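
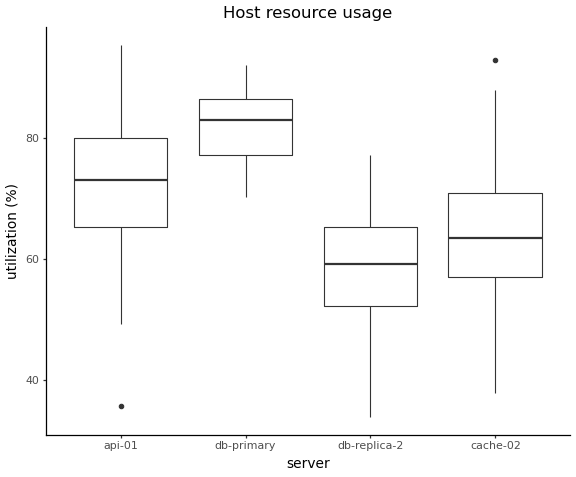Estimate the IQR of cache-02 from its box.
Q3 ≈ 70, Q1 ≈ 55; IQR ≈ 15.

≈ 15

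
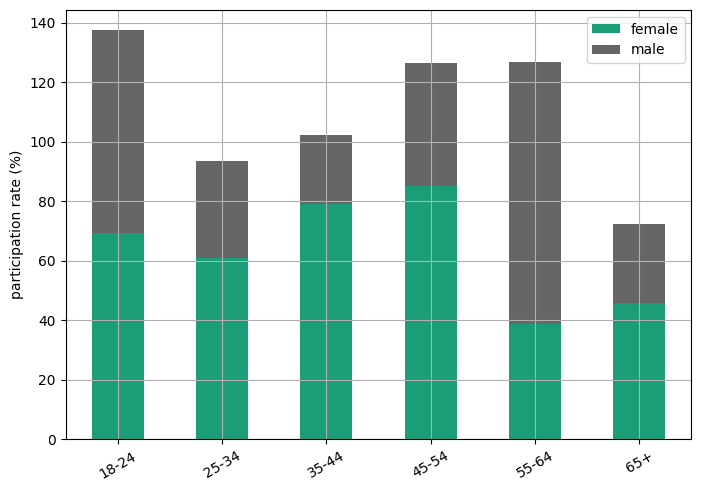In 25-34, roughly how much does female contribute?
female top ≈ 60, bottom ≈ 0; segment ≈ 60.

≈ 60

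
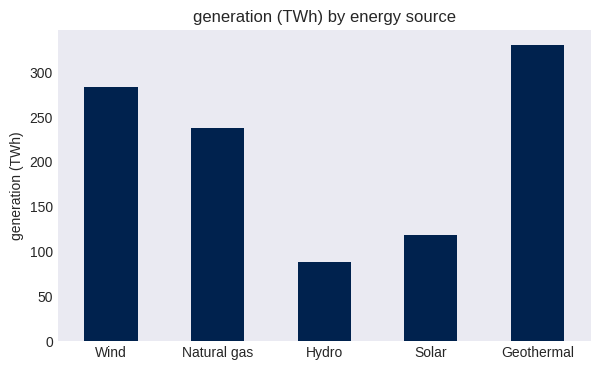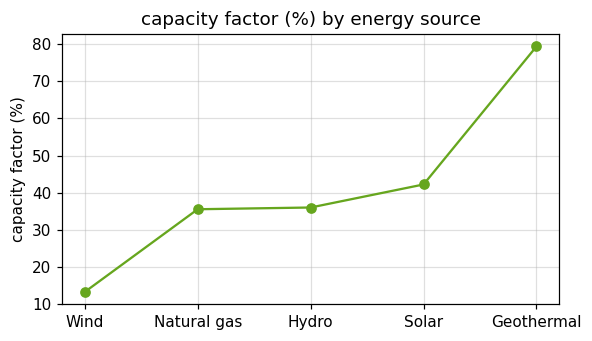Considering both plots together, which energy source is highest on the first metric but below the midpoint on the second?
Wind

Chart 2 median capacity factor (%) ≈ 40; below-median energy sources: Wind, Natural gas. Among those, Wind has the highest generation (TWh) (≈ 300).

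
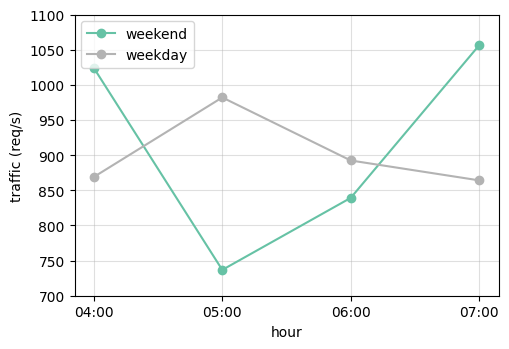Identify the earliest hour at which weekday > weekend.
04:00: weekday ≈ 850 vs weekend ≈ 1000 (not yet); 05:00: weekday ≈ 1000 vs weekend ≈ 750 (first crossover).

05:00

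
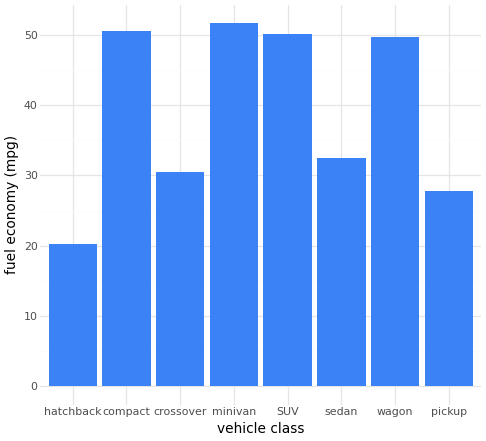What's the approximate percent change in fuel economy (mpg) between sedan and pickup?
≈ -14.3%

sedan ≈ 35, pickup ≈ 30; (30 − 35) / 35 ≈ -14.3%.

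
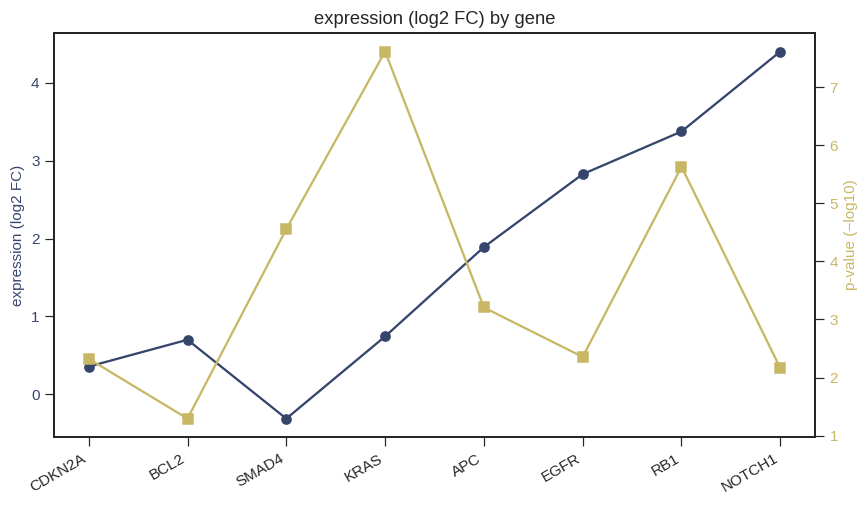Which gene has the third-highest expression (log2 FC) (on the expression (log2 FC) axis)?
EGFR

Top 4 (on the expression (log2 FC) axis): NOTCH1 ≈ 4.5, RB1 ≈ 3.5, EGFR ≈ 3.0, APC ≈ 2.0.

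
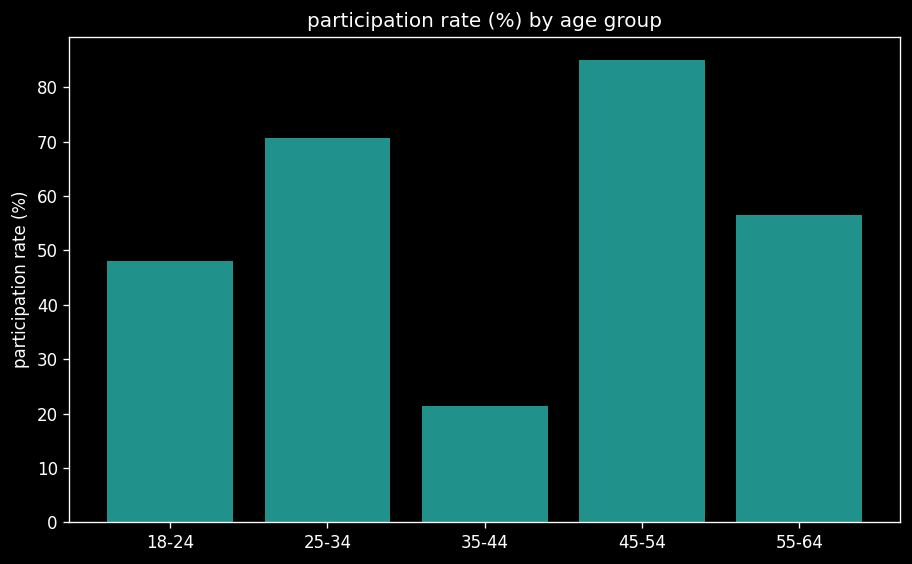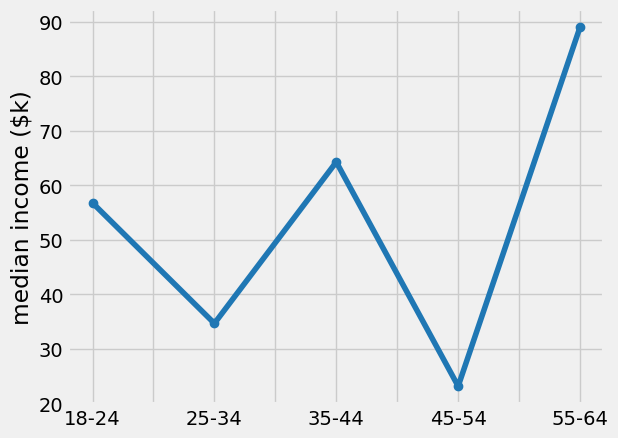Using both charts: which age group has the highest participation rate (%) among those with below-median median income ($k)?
45-54

Chart 2 median median income ($k) ≈ 60; below-median age groups: 25-34, 45-54. Among those, 45-54 has the highest participation rate (%) (≈ 90).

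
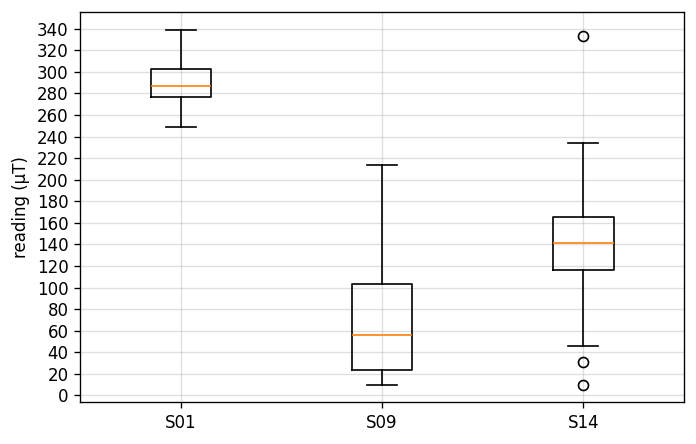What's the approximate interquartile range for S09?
Q3 ≈ 100, Q1 ≈ 20; IQR ≈ 80.

≈ 80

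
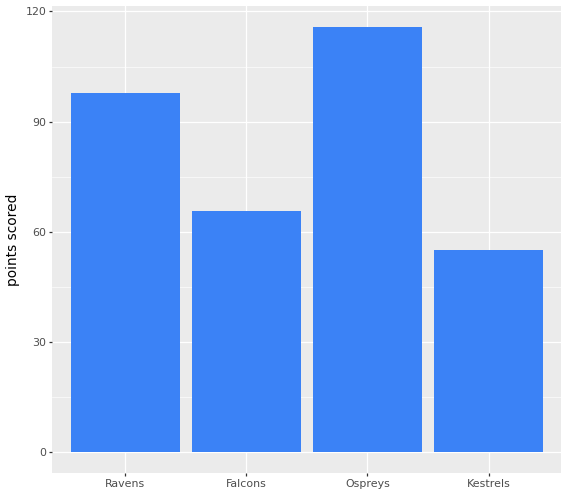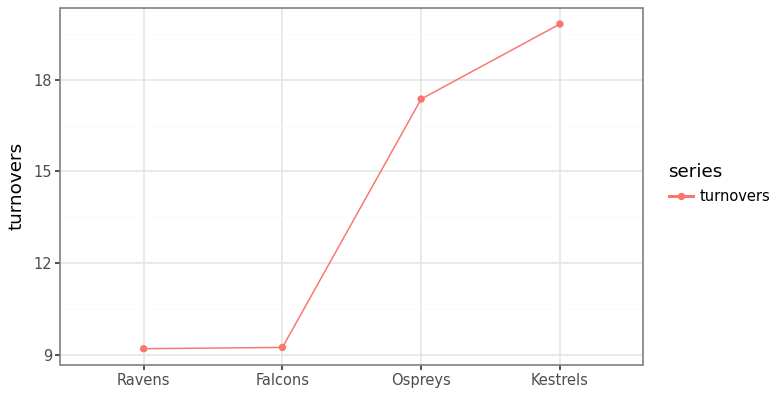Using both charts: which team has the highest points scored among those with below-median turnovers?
Ravens

Chart 2 median turnovers ≈ 14; below-median teams: Ravens, Falcons. Among those, Ravens has the highest points scored (≈ 100).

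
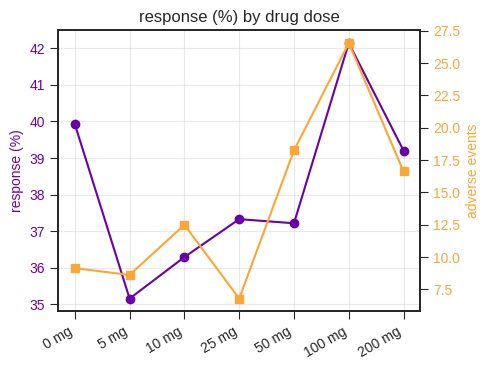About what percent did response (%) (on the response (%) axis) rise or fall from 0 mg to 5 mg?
≈ -12.5%

0 mg ≈ 40, 5 mg ≈ 35; (35 − 40) / 40 ≈ -12.5%.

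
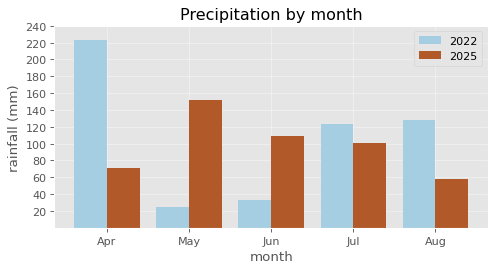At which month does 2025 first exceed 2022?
Apr: 2025 ≈ 80 vs 2022 ≈ 220 (not yet); May: 2025 ≈ 160 vs 2022 ≈ 20 (first crossover).

May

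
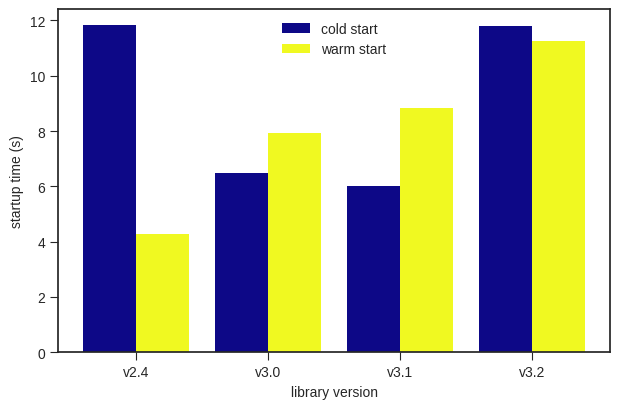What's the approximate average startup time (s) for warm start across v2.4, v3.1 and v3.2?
(4 + 9 + 11) / 3 ≈ 8.

≈ 8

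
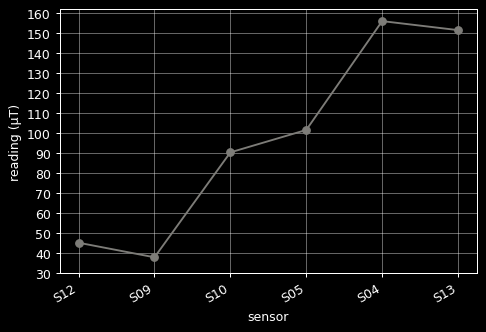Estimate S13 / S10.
≈ 1.67×

S13 ≈ 150, S10 ≈ 90; 150/90 ≈ 1.67.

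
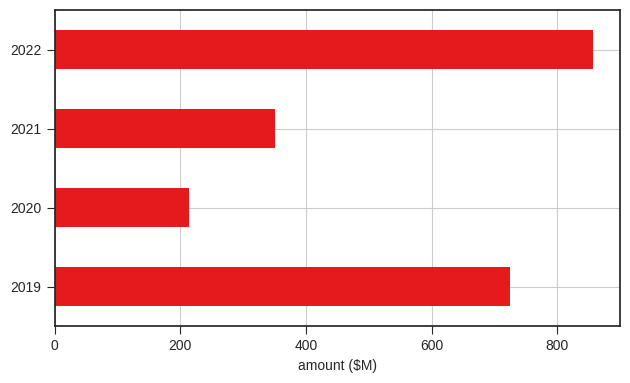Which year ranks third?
2021

Top 4: 2022 ≈ 900, 2019 ≈ 700, 2021 ≈ 400, 2020 ≈ 200.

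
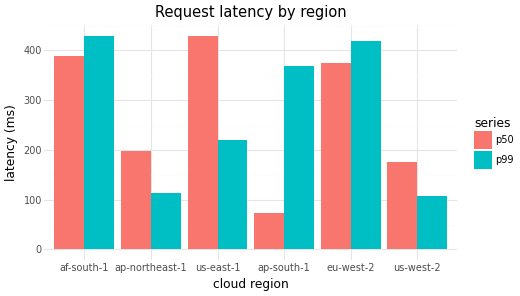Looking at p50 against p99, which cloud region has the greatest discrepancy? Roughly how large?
ap-south-1: p50 ≈ 50, p99 ≈ 350 → gap ≈ 300. Next-largest (us-east-1) is only ≈ 250.

ap-south-1, ≈ 300 ms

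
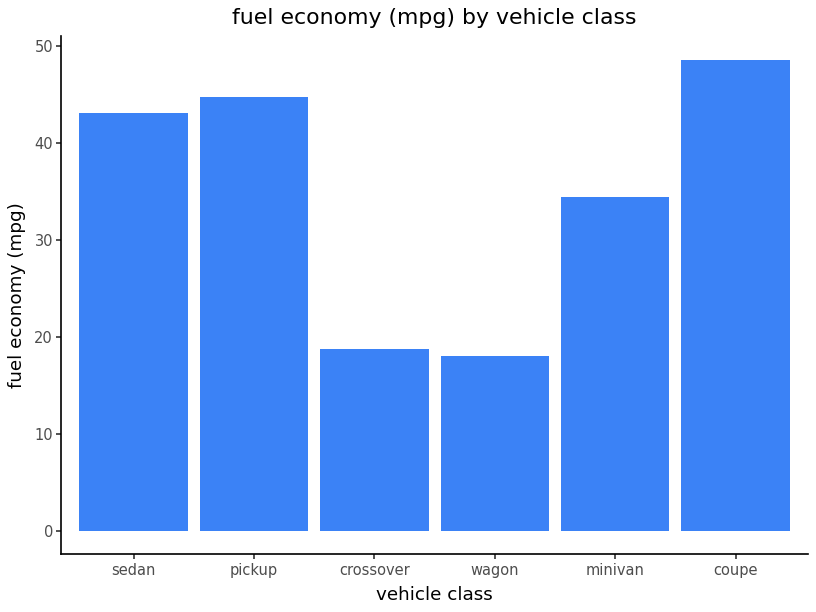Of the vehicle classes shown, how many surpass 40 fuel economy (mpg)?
3

Above 40: sedan, pickup, coupe.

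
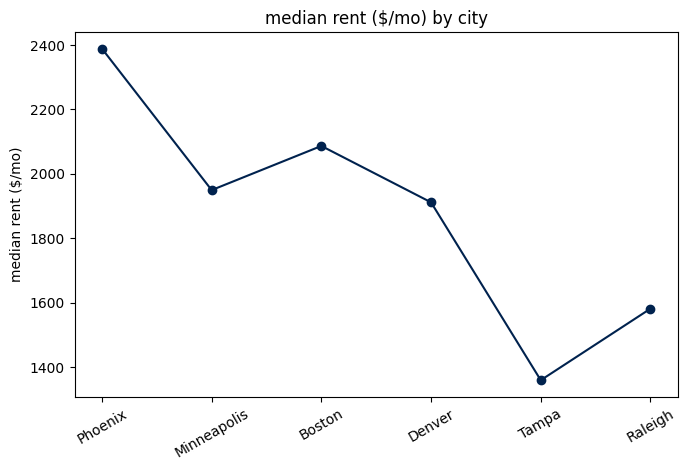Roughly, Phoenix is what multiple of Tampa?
≈ 1.71×

Phoenix ≈ 2400, Tampa ≈ 1400; 2400/1400 ≈ 1.71.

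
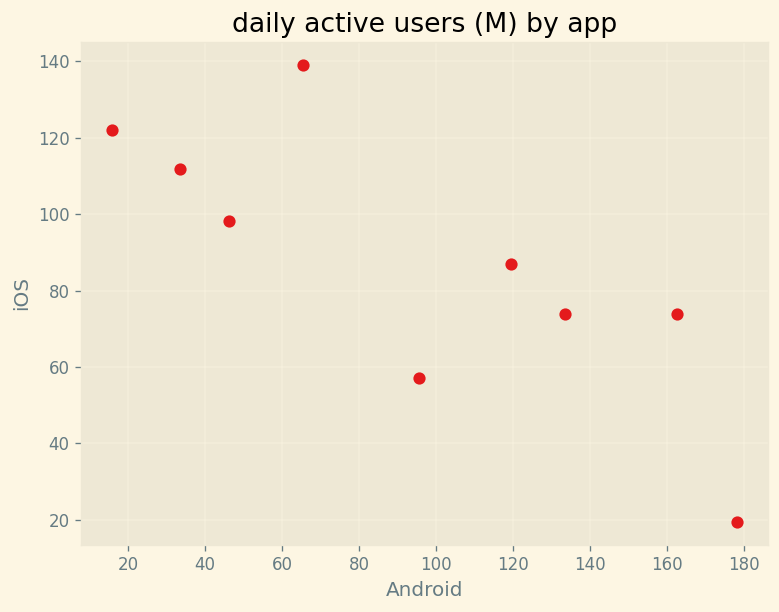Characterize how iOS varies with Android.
negative, strong

Points are negatively correlated; strong (|r| ≈ 0.8).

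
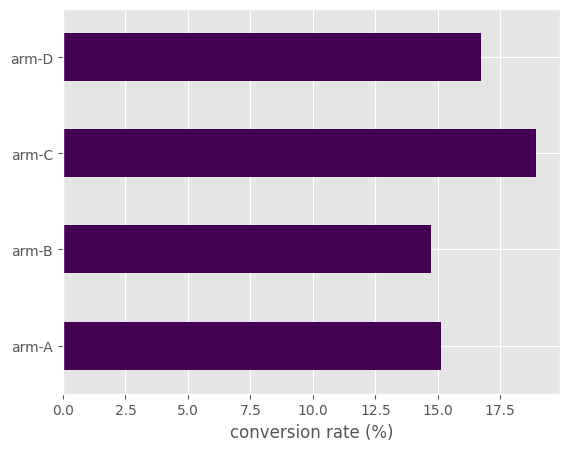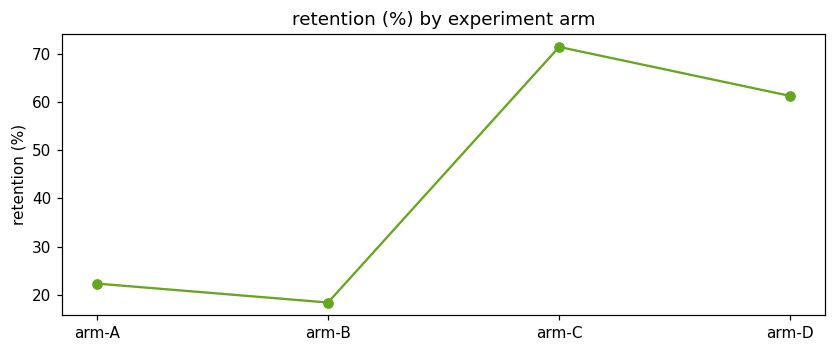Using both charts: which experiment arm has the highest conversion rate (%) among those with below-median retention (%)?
arm-A

Chart 2 median retention (%) ≈ 40; below-median experiment arms: arm-A, arm-B. Among those, arm-A has the highest conversion rate (%) (≈ 16).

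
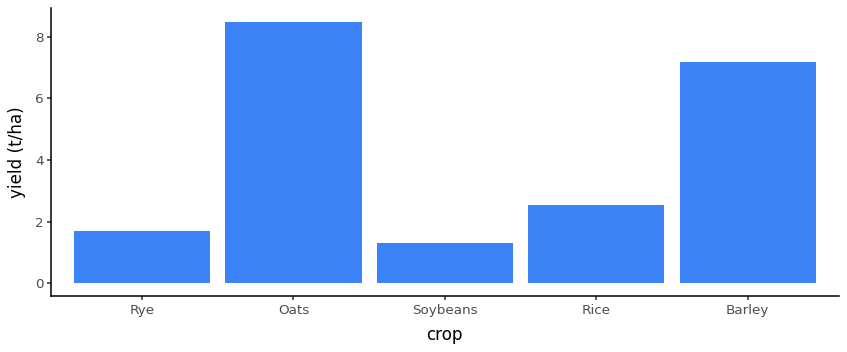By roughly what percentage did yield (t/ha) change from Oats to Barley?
Oats ≈ 8, Barley ≈ 7; (7 − 8) / 8 ≈ -12.5%.

≈ -12.5%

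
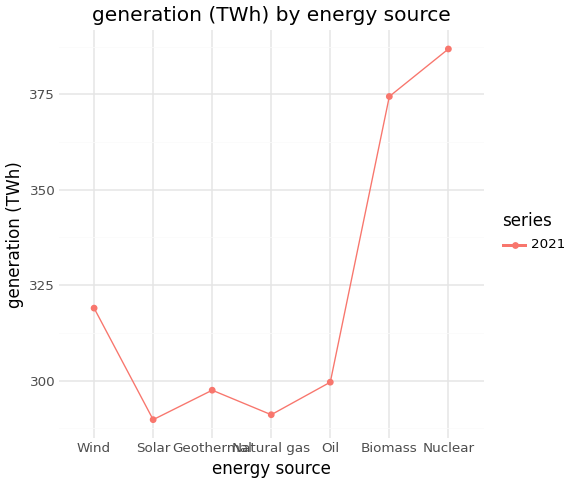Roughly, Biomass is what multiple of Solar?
Biomass ≈ 370, Solar ≈ 290; 370/290 ≈ 1.28.

≈ 1.28×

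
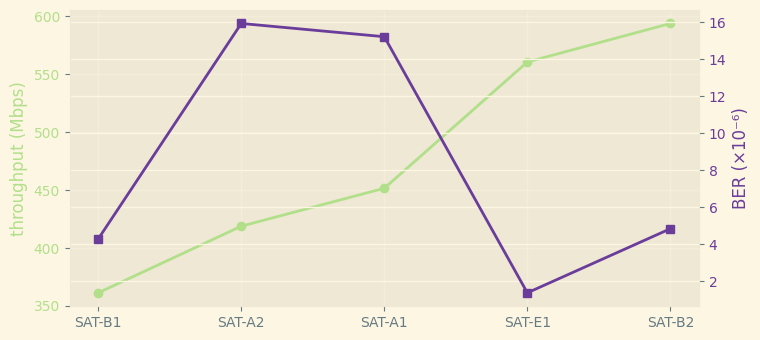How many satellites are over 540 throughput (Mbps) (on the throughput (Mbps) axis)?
2

Above 540: SAT-E1, SAT-B2.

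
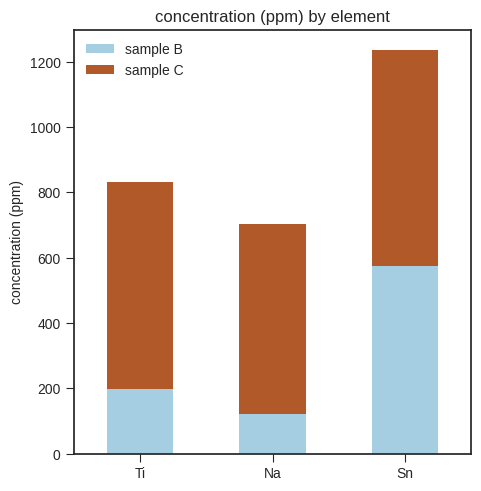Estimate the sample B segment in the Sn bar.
sample B top ≈ 600, bottom ≈ 0; segment ≈ 600.

≈ 600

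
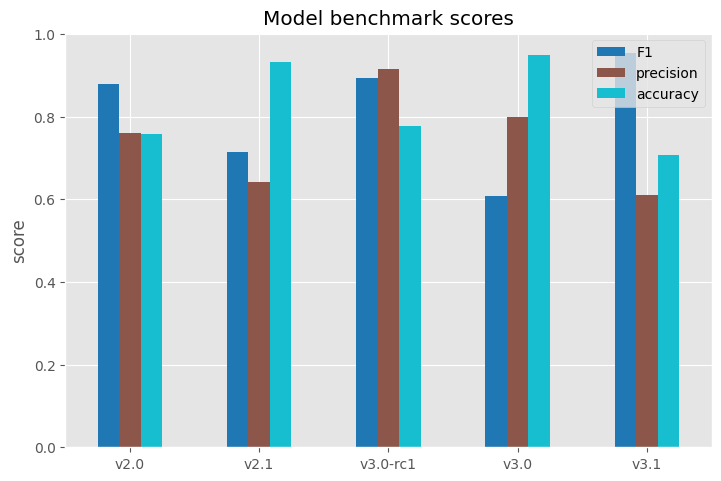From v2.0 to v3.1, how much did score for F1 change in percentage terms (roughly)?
≈ +11.1%

v2.0 ≈ 0.9, v3.1 ≈ 1.0; (1.0 − 0.9) / 0.9 ≈ +11.1%.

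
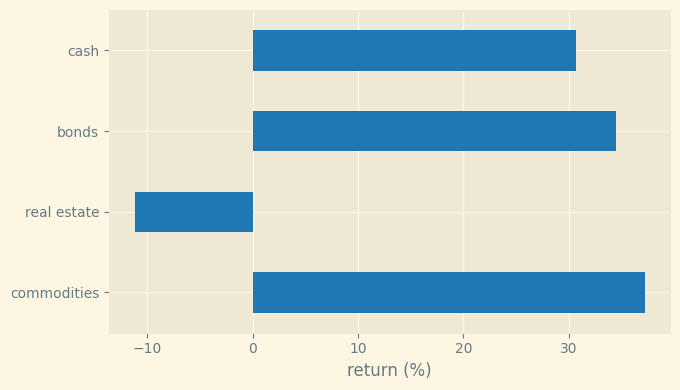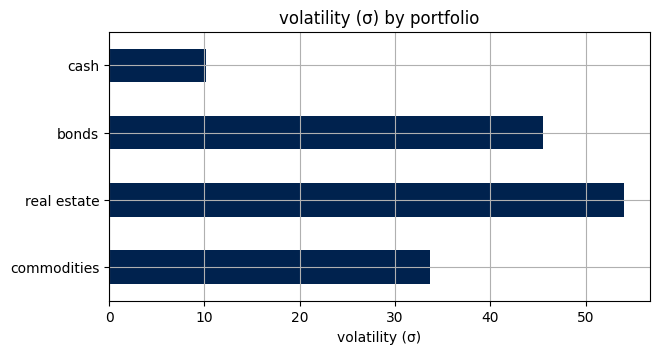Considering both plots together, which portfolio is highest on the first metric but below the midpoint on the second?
commodities

Chart 2 median volatility (σ) ≈ 40; below-median portfolios: commodities, cash. Among those, commodities has the highest return (%) (≈ 35).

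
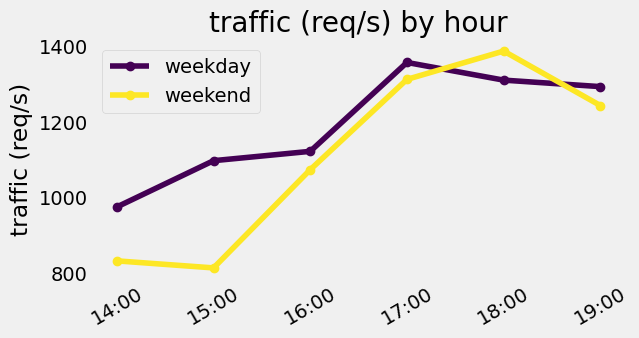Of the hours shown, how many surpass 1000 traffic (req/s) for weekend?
Above 1000: 16:00, 17:00, 18:00, 19:00.

4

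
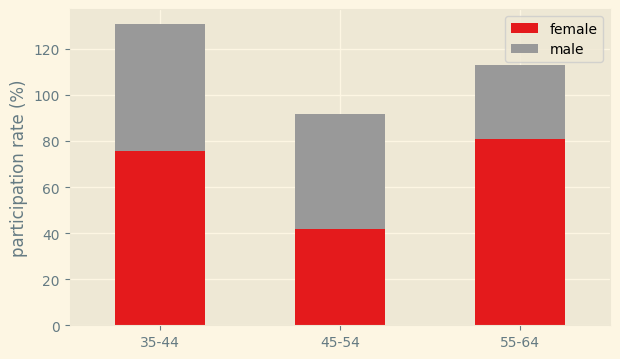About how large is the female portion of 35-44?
female top ≈ 80, bottom ≈ 0; segment ≈ 80.

≈ 80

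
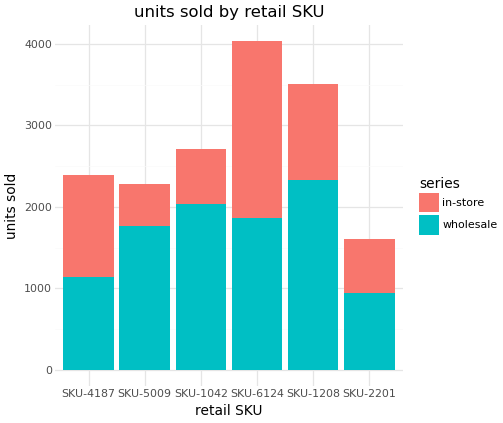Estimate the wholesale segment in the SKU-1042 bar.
≈ 2000

wholesale top ≈ 2000, bottom ≈ 0; segment ≈ 2000.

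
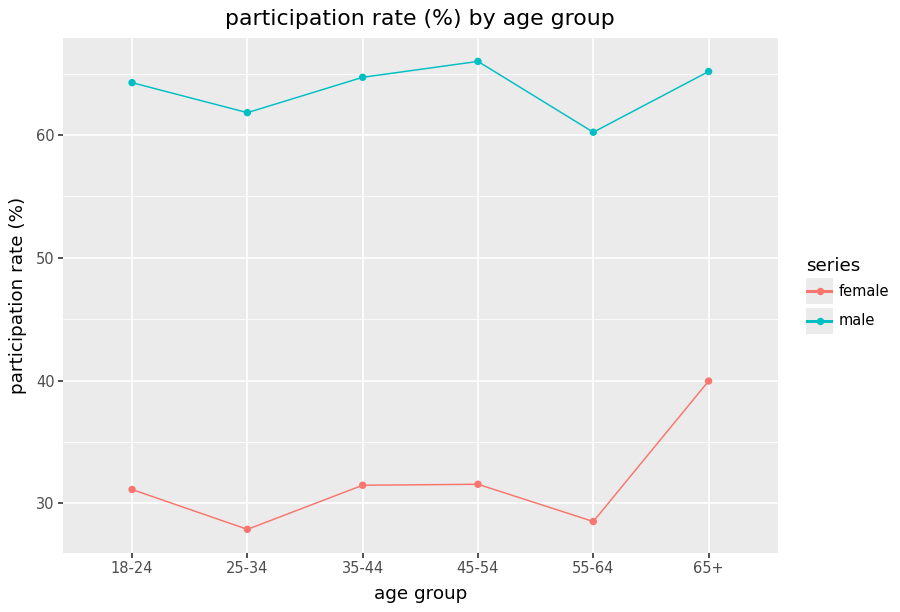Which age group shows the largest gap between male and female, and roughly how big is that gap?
45-54, ≈ 35 %

45-54: male ≈ 65, female ≈ 30 → gap ≈ 35. Next-largest (25-34) is only ≈ 30.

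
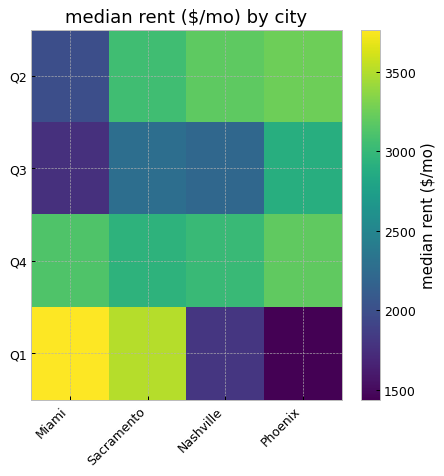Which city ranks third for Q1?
Nashville

Top 4 for Q1: Miami ≈ 3800, Sacramento ≈ 3600, Nashville ≈ 1800, Phoenix ≈ 1400.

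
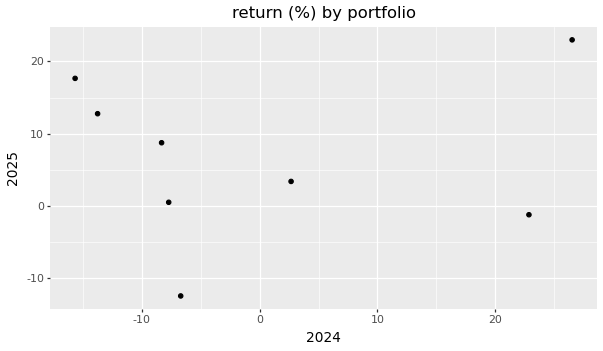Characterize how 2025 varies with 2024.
Points are roughly uncorrelated; weak (|r| ≈ 0.1).

no clear correlation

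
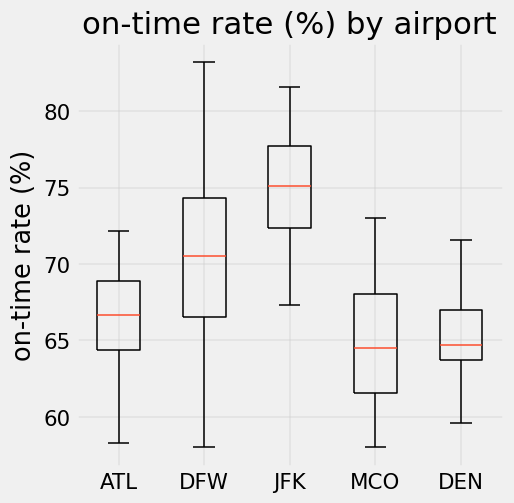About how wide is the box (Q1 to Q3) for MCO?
≈ 6

Q3 ≈ 68, Q1 ≈ 62; IQR ≈ 6.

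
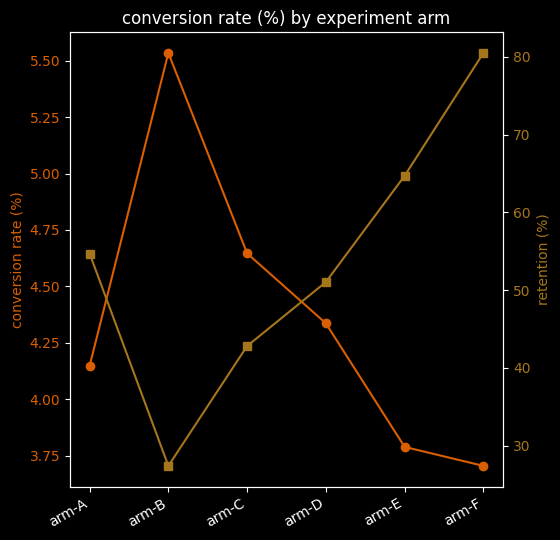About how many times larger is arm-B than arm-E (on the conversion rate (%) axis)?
arm-B ≈ 5.6, arm-E ≈ 3.8; 5.6/3.8 ≈ 1.47.

≈ 1.47×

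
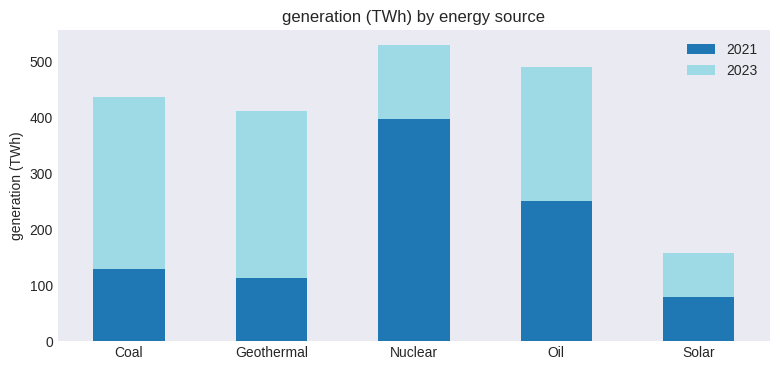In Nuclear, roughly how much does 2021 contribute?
≈ 400

2021 top ≈ 400, bottom ≈ 0; segment ≈ 400.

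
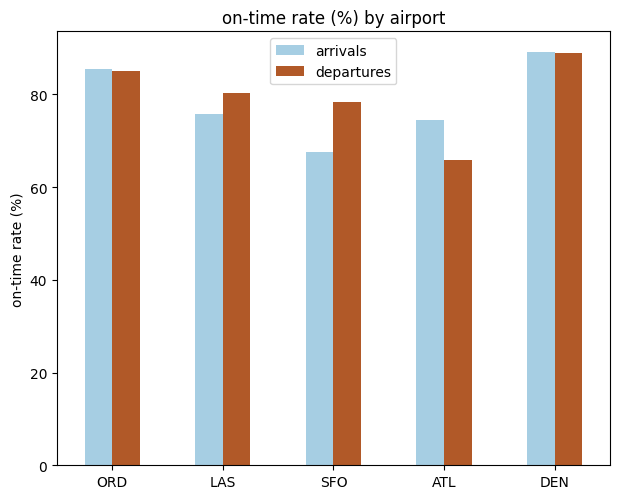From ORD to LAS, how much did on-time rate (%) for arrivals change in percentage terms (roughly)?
≈ -11.1%

ORD ≈ 90, LAS ≈ 80; (80 − 90) / 90 ≈ -11.1%.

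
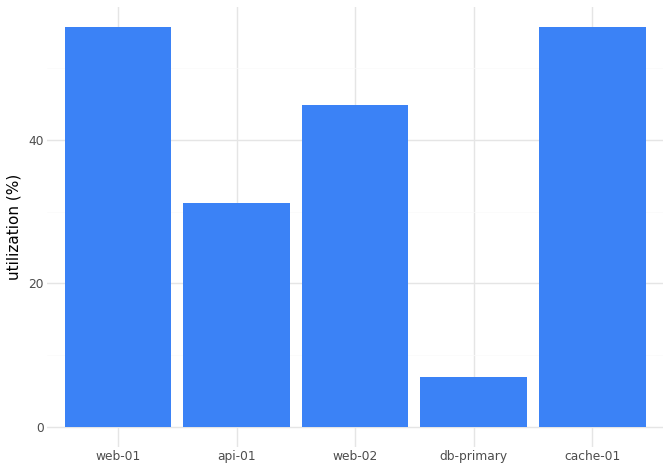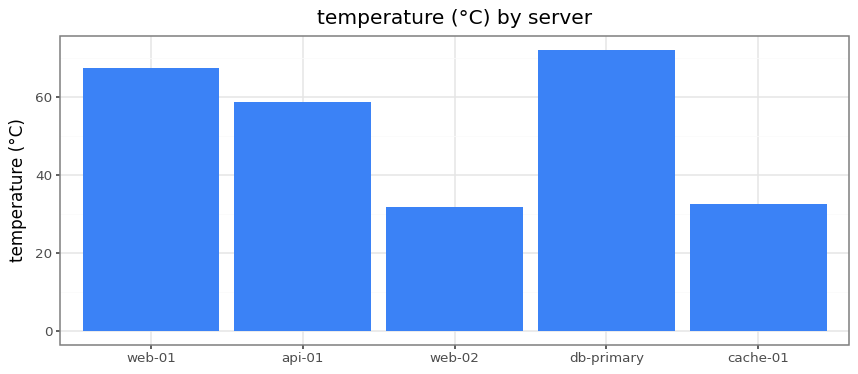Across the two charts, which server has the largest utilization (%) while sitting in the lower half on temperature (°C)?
cache-01

Chart 2 median temperature (°C) ≈ 60; below-median servers: web-02, cache-01. Among those, cache-01 has the highest utilization (%) (≈ 60).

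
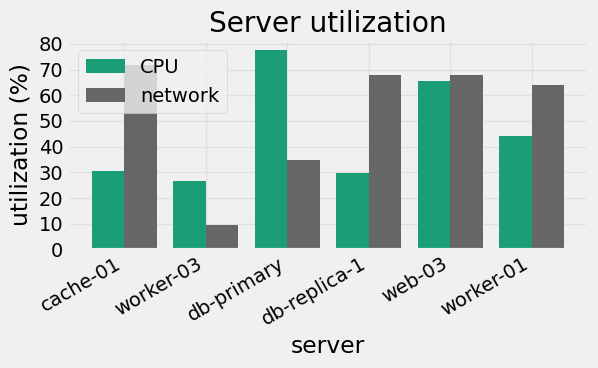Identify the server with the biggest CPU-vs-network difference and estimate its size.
db-primary, ≈ 50 %

db-primary: CPU ≈ 80, network ≈ 30 → gap ≈ 50. Next-largest (cache-01) is only ≈ 40.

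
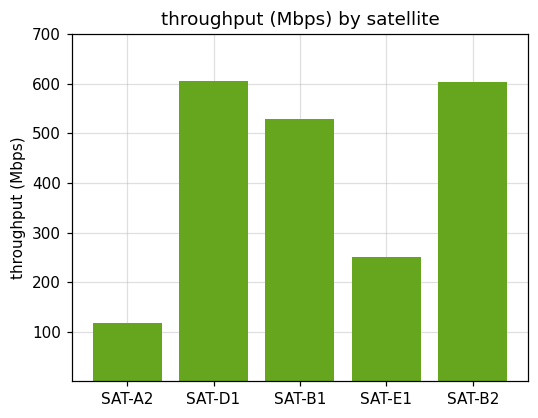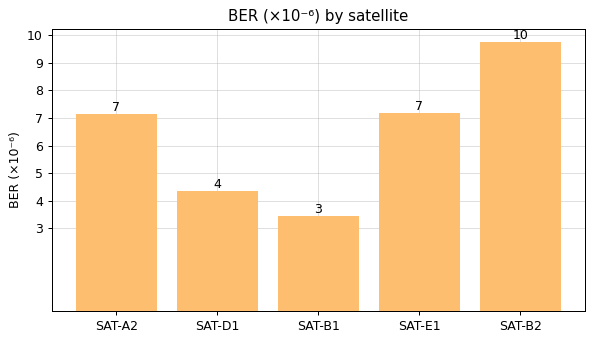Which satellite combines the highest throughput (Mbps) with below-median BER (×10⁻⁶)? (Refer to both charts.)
SAT-D1

Chart 2 median BER (×10⁻⁶) ≈ 7; below-median satellites: SAT-D1, SAT-B1. Among those, SAT-D1 has the highest throughput (Mbps) (≈ 600).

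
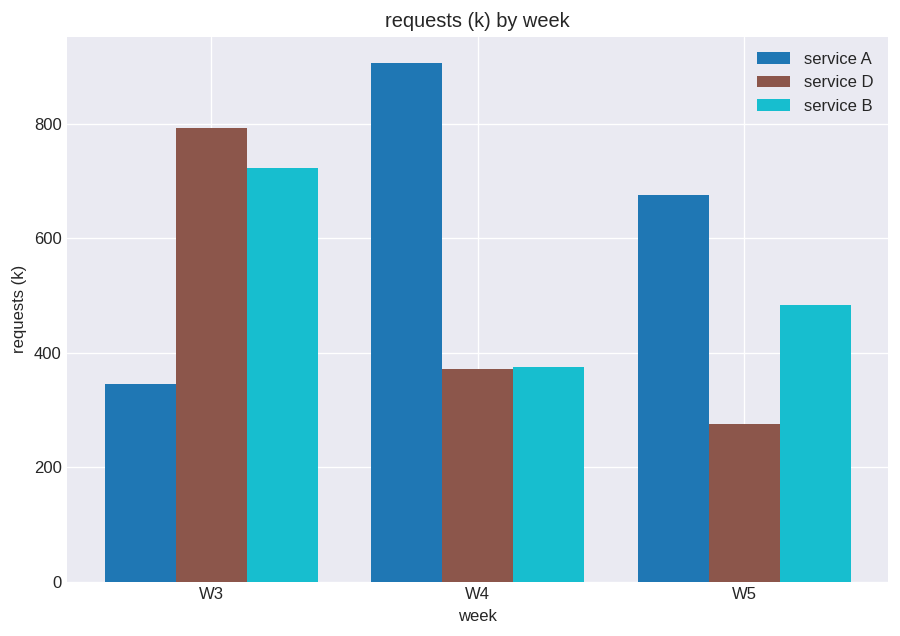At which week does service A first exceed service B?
W3: service A ≈ 300 vs service B ≈ 700 (not yet); W4: service A ≈ 900 vs service B ≈ 400 (first crossover).

W4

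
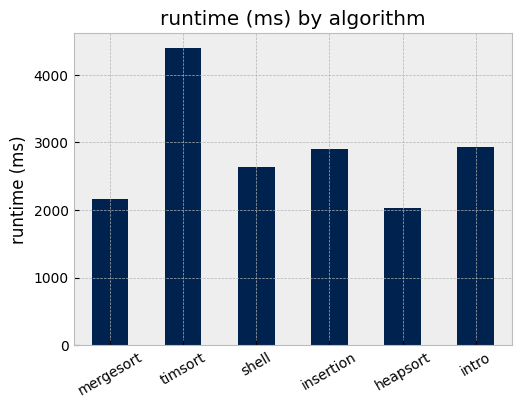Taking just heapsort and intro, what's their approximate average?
≈ 2500

(2000 + 3000) / 2 ≈ 2500.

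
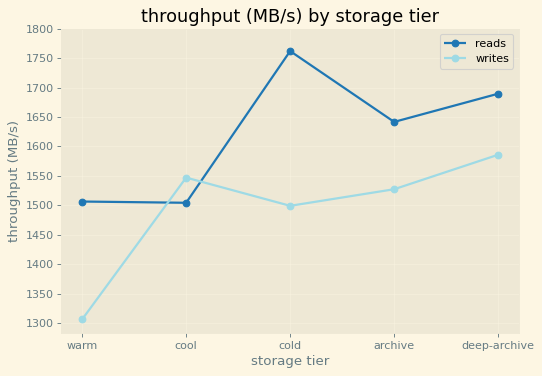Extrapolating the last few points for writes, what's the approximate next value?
Last three: 1500, 1550, 1600 → slope ≈ 50/step → next ≈ 1650.

≈ 1650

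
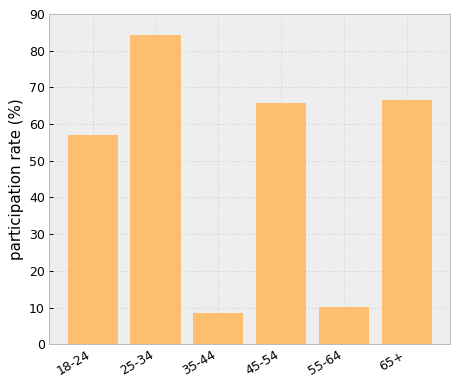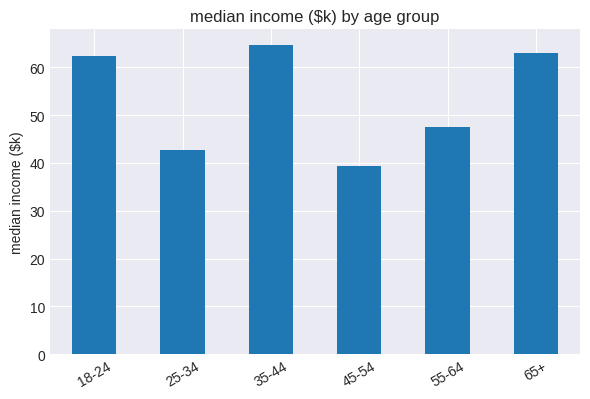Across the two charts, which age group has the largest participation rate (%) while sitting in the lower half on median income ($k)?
Chart 2 median median income ($k) ≈ 50; below-median age groups: 25-34, 45-54, 55-64. Among those, 25-34 has the highest participation rate (%) (≈ 80).

25-34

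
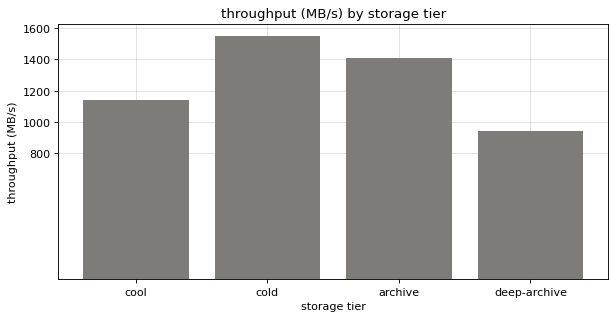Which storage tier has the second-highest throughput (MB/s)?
archive

Top 3: cold ≈ 1600, archive ≈ 1400, cool ≈ 1200.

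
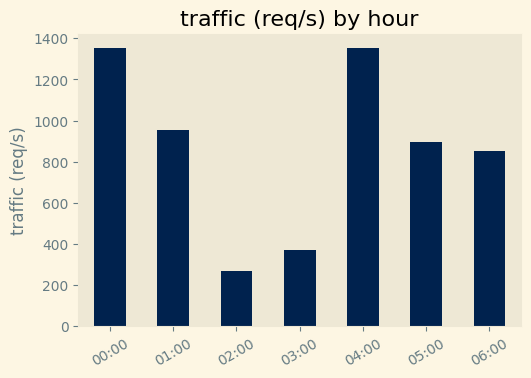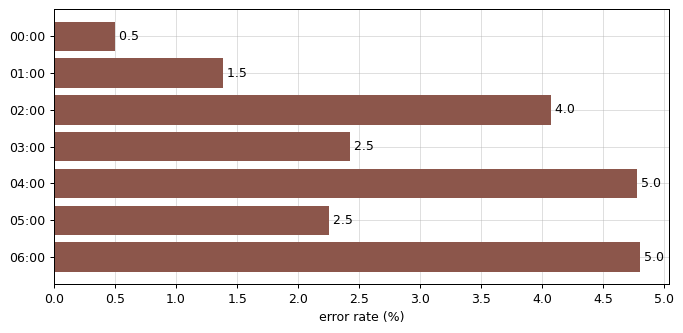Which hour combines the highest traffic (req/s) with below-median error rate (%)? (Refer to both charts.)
00:00

Chart 2 median error rate (%) ≈ 2.5; below-median hours: 00:00, 01:00, 05:00. Among those, 00:00 has the highest traffic (req/s) (≈ 1400).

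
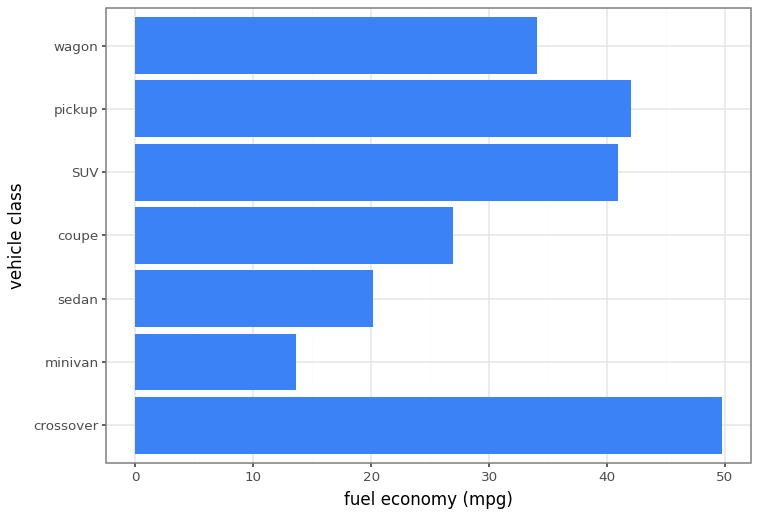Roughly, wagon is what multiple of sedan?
≈ 1.75×

wagon ≈ 35, sedan ≈ 20; 35/20 ≈ 1.75.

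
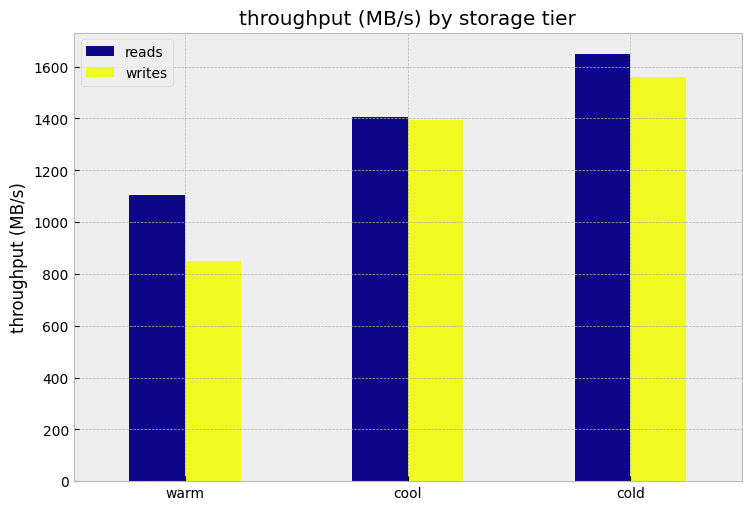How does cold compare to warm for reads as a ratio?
cold ≈ 1600, warm ≈ 1200; 1600/1200 ≈ 1.33.

≈ 1.33×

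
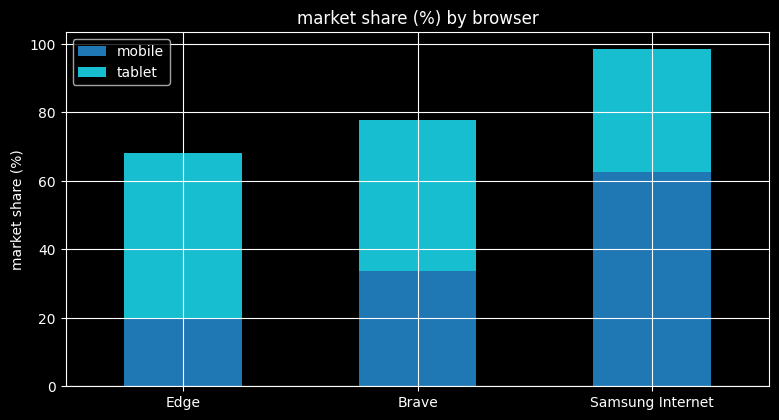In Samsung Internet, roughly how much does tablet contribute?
≈ 40

tablet top ≈ 100, bottom ≈ 60; segment ≈ 40.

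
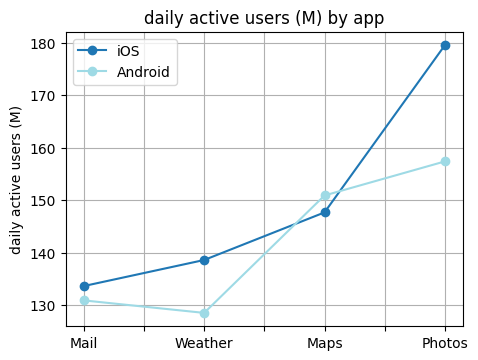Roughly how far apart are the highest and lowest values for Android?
Max Photos ≈ 155, min Weather ≈ 130; range ≈ 25.

≈ 25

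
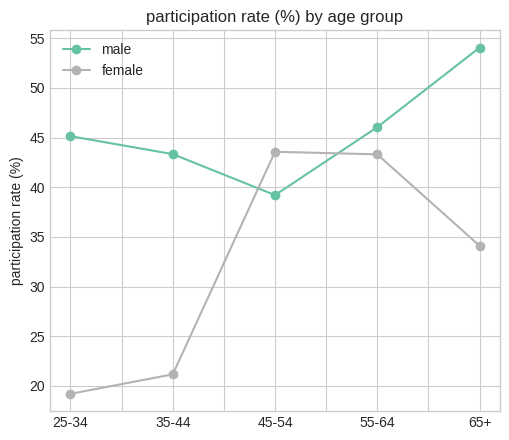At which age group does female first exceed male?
35-44: female ≈ 20 vs male ≈ 45 (not yet); 45-54: female ≈ 45 vs male ≈ 40 (first crossover).

45-54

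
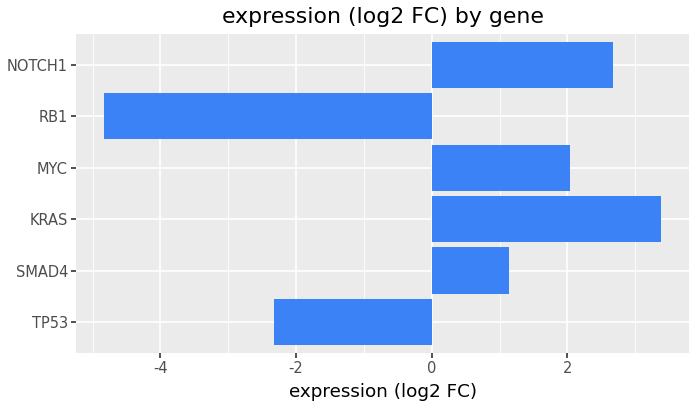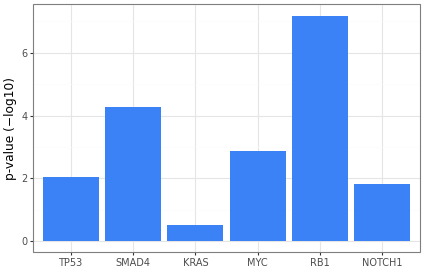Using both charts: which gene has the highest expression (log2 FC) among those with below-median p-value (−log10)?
Chart 2 median p-value (−log10) ≈ 2; below-median genes: TP53, KRAS, NOTCH1. Among those, KRAS has the highest expression (log2 FC) (≈ 3.5).

KRAS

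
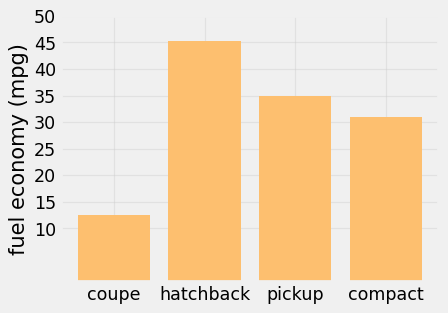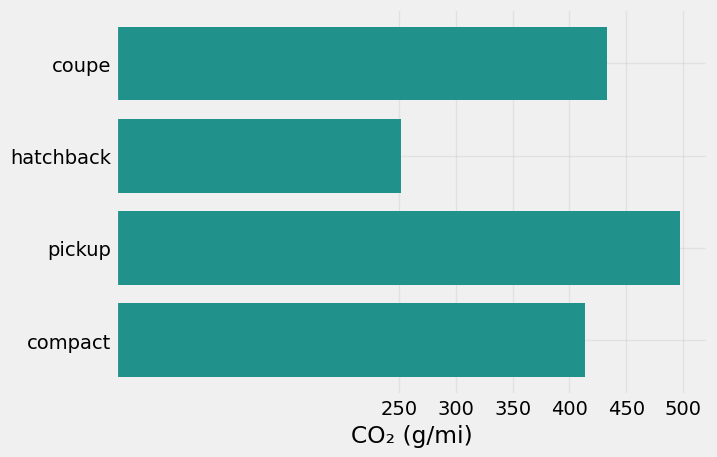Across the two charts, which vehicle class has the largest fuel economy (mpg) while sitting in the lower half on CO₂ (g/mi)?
Chart 2 median CO₂ (g/mi) ≈ 400; below-median vehicle classes: hatchback, compact. Among those, hatchback has the highest fuel economy (mpg) (≈ 45).

hatchback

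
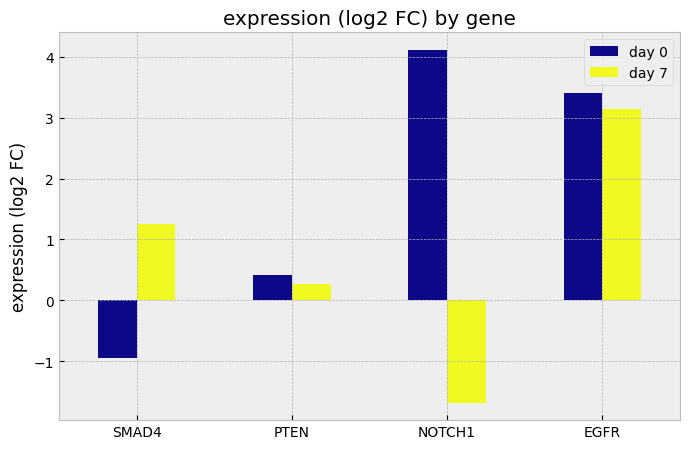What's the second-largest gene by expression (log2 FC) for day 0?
EGFR

Top 3 for day 0: NOTCH1 ≈ 4.0, EGFR ≈ 3.5, PTEN ≈ 0.5.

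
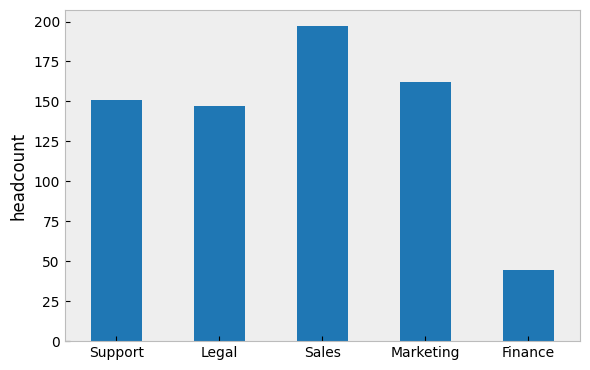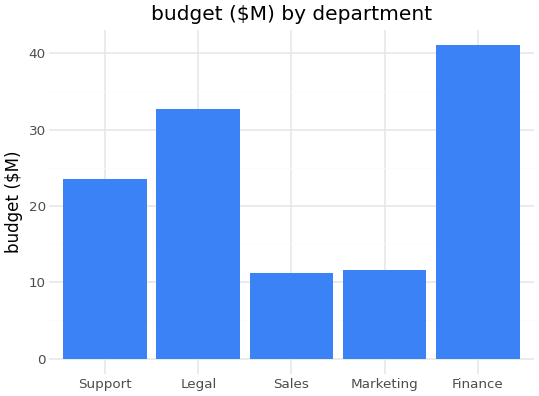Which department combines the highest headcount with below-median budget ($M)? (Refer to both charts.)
Sales

Chart 2 median budget ($M) ≈ 25; below-median departments: Sales, Marketing. Among those, Sales has the highest headcount (≈ 200).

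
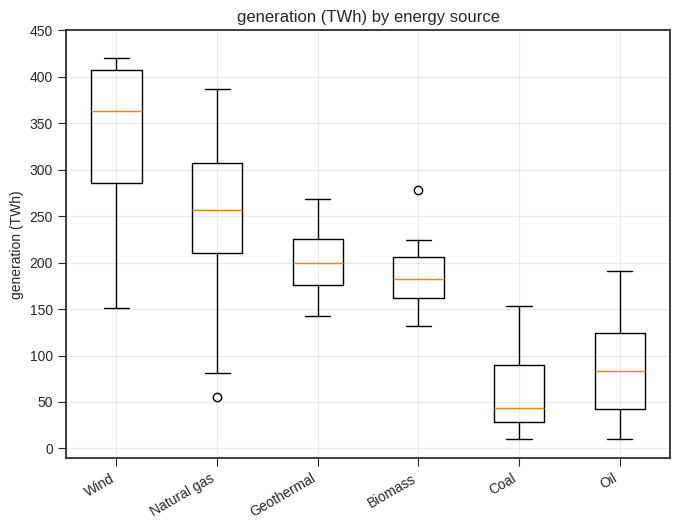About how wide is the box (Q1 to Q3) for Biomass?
≈ 50

Q3 ≈ 200, Q1 ≈ 150; IQR ≈ 50.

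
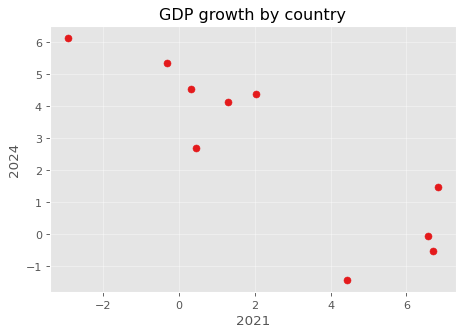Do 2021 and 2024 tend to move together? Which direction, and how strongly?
Points are negatively correlated; strong (|r| ≈ 0.9).

negative, strong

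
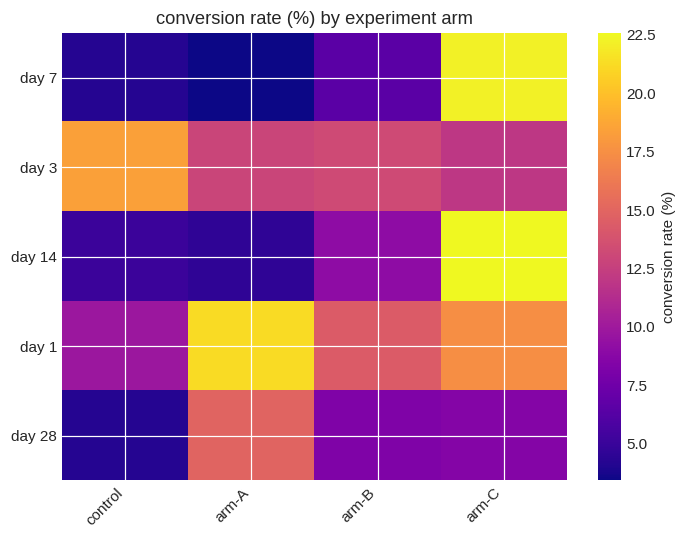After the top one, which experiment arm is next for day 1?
arm-C

Top 3 for day 1: arm-A ≈ 22, arm-C ≈ 18, arm-B ≈ 14.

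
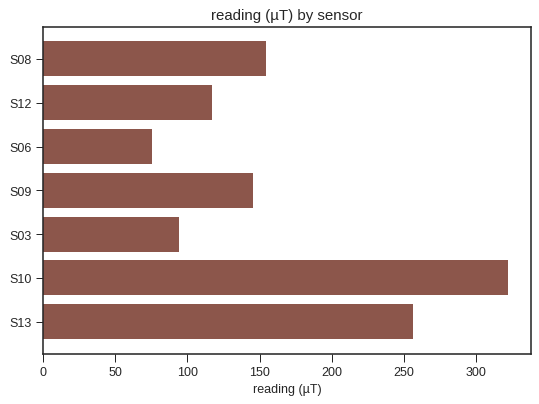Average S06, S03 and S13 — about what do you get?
≈ 150

(100 + 100 + 250) / 3 ≈ 150.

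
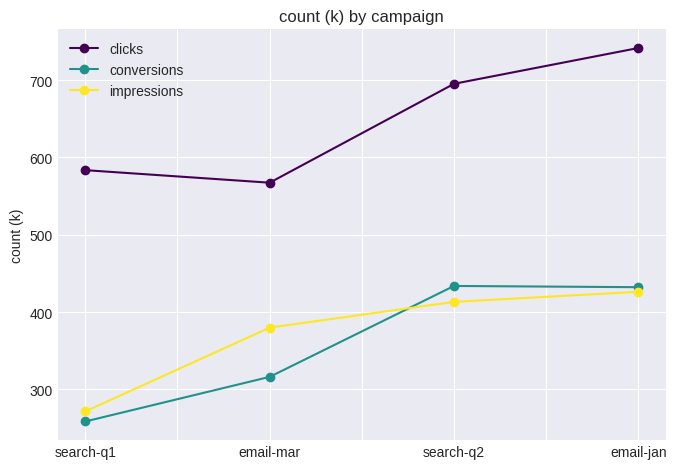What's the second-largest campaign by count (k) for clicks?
Top 3 for clicks: email-jan ≈ 750, search-q2 ≈ 700, search-q1 ≈ 600.

search-q2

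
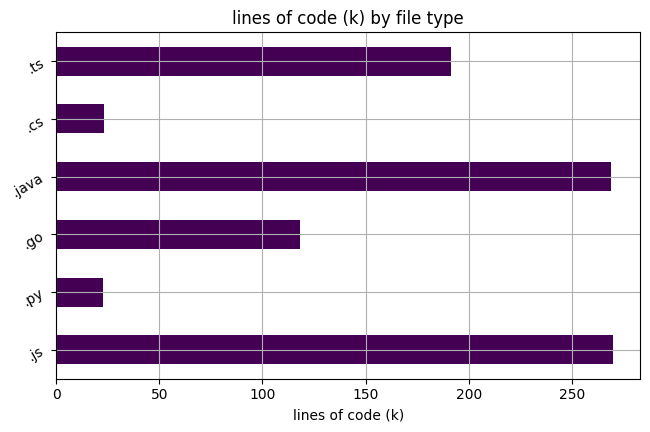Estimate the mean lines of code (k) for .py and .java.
(25 + 275) / 2 ≈ 150.

≈ 150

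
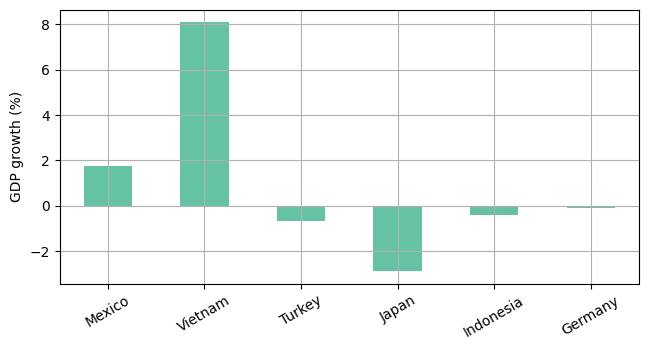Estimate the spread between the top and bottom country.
≈ 11

Max Vietnam ≈ 8, min Japan ≈ -3; range ≈ 11.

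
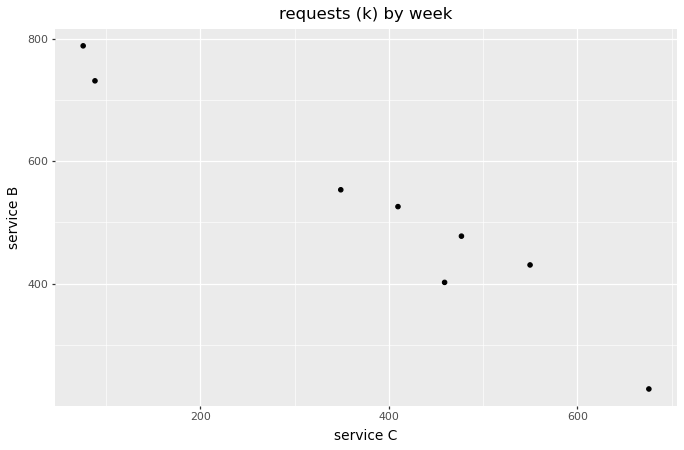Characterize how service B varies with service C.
negative, strong

Points are negatively correlated; strong (|r| ≈ 1.0).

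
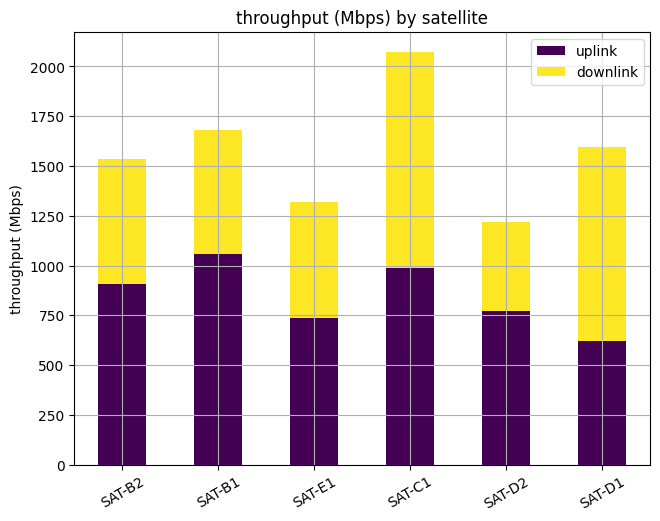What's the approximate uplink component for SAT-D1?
uplink top ≈ 600, bottom ≈ 0; segment ≈ 600.

≈ 600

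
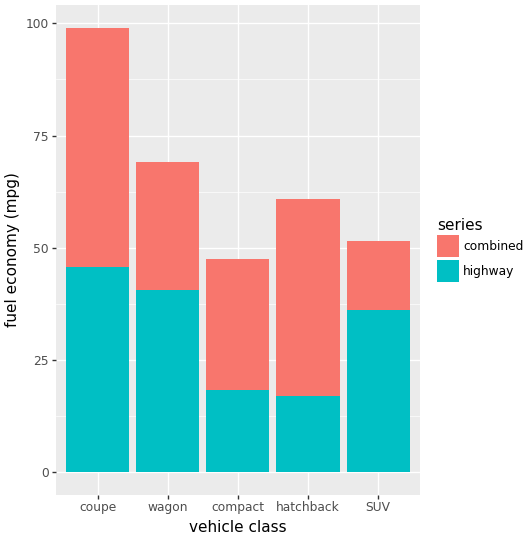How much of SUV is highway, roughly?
highway top ≈ 40, bottom ≈ 0; segment ≈ 40.

≈ 40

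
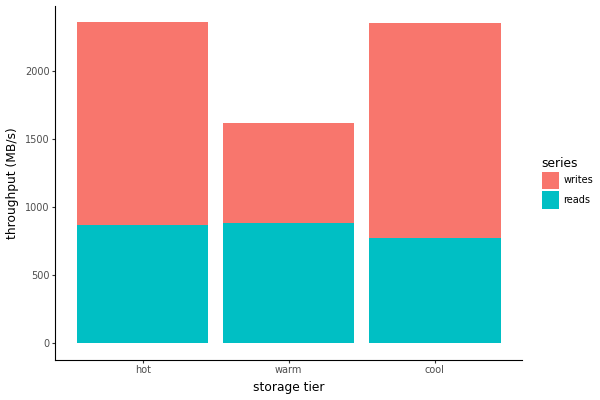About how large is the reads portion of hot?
reads top ≈ 800, bottom ≈ 0; segment ≈ 800.

≈ 800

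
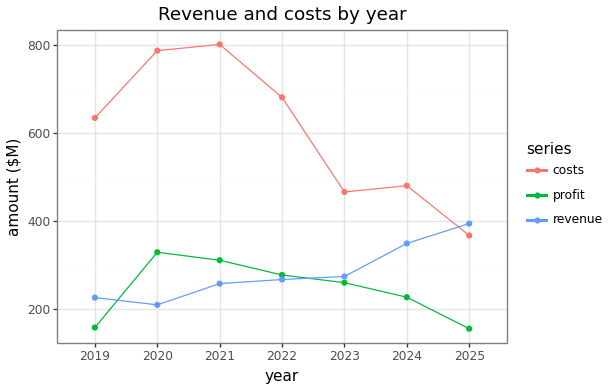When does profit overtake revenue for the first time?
2019: profit ≈ 200 vs revenue ≈ 200 (not yet); 2020: profit ≈ 300 vs revenue ≈ 200 (first crossover).

2020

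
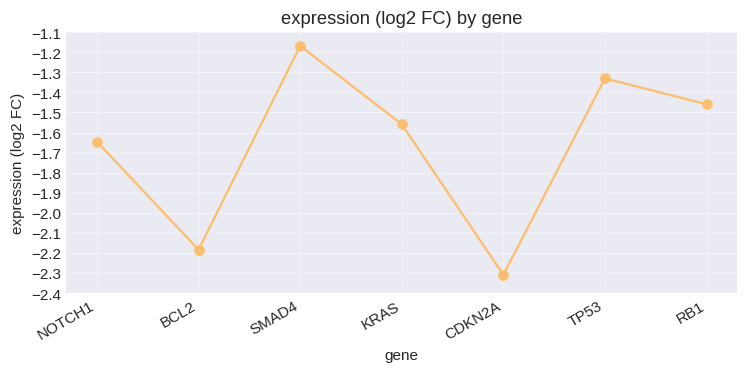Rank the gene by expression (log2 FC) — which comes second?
Top 3: SMAD4 ≈ -1.2, TP53 ≈ -1.3, RB1 ≈ -1.5.

TP53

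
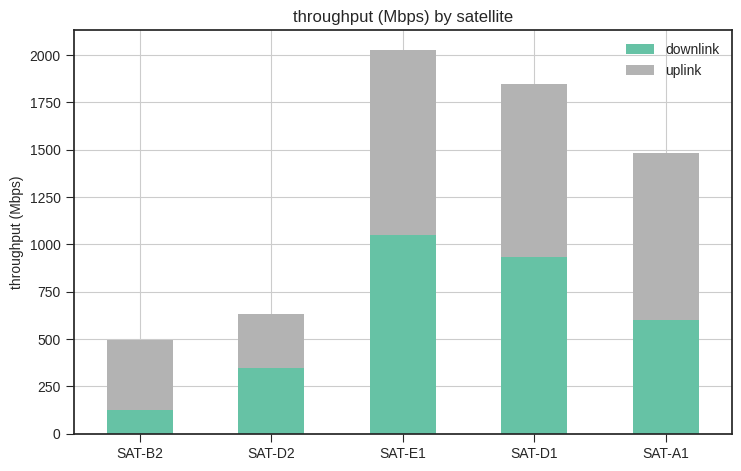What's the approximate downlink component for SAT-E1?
downlink top ≈ 1000, bottom ≈ 0; segment ≈ 1000.

≈ 1000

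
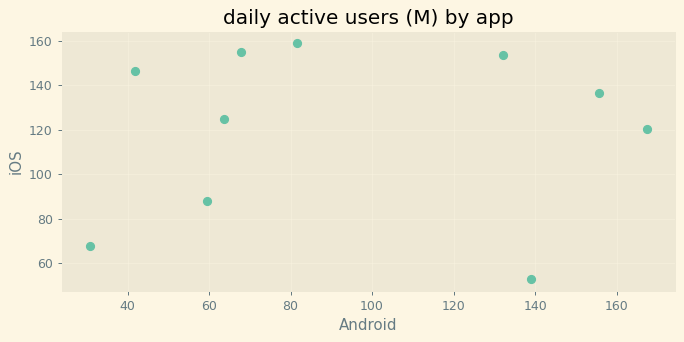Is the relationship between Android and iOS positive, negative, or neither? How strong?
Points are roughly uncorrelated; weak (|r| ≈ 0.0).

no clear correlation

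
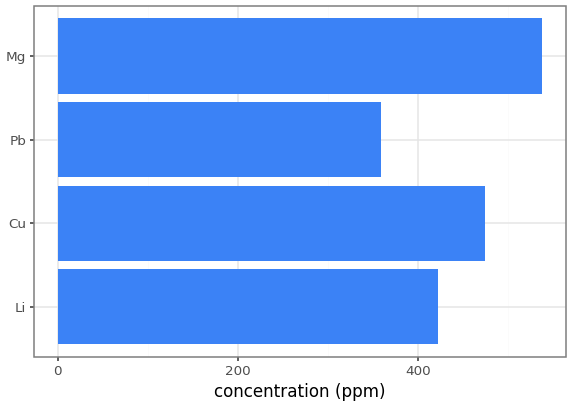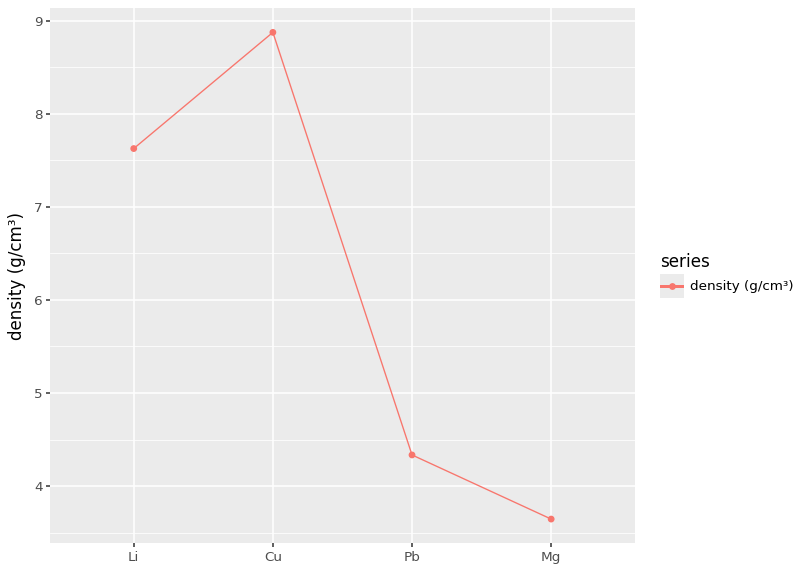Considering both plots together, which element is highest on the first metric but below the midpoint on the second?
Mg

Chart 2 median density (g/cm³) ≈ 6; below-median elements: Pb, Mg. Among those, Mg has the highest concentration (ppm) (≈ 550).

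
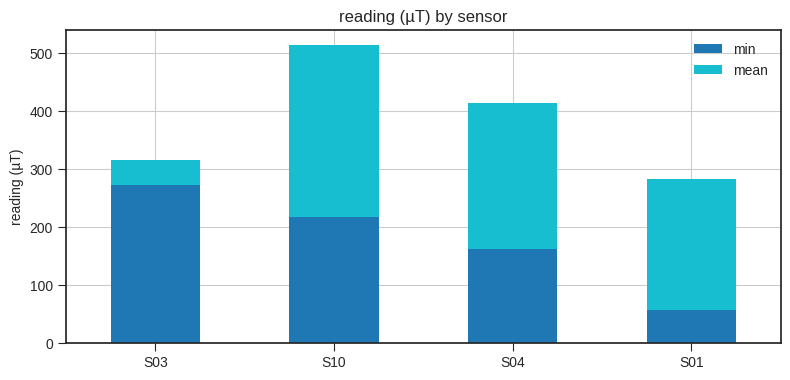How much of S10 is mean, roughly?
mean top ≈ 500, bottom ≈ 200; segment ≈ 300.

≈ 300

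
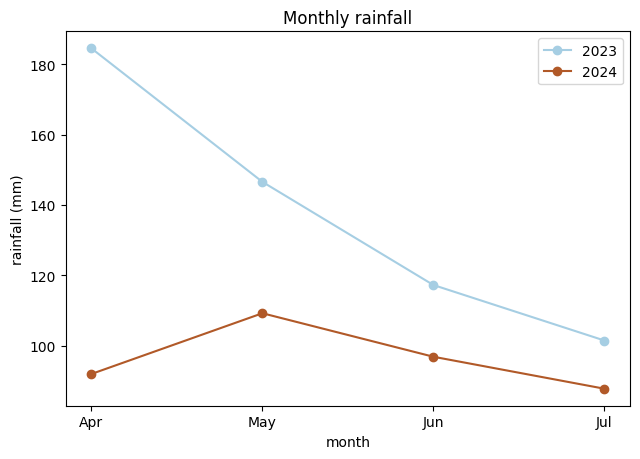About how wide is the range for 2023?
Max Apr ≈ 180, min Jul ≈ 100; range ≈ 80.

≈ 80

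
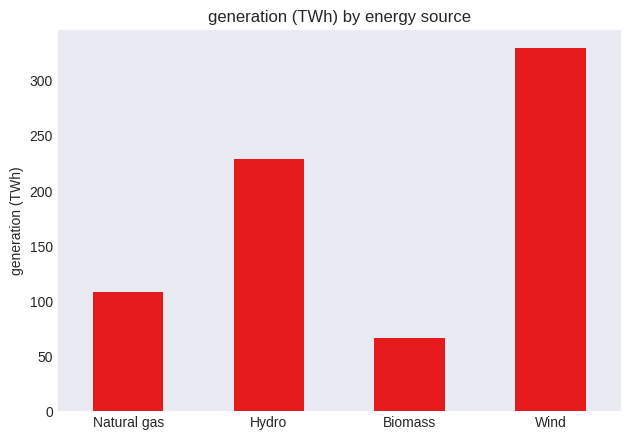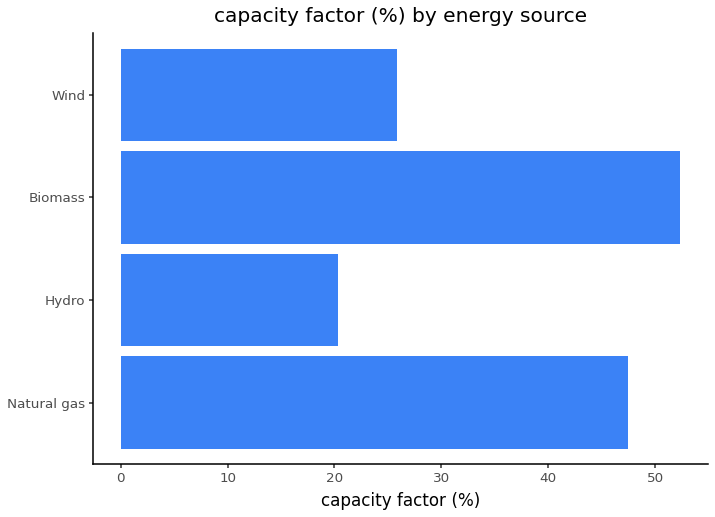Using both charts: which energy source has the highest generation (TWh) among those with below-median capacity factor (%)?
Wind

Chart 2 median capacity factor (%) ≈ 35; below-median energy sources: Hydro, Wind. Among those, Wind has the highest generation (TWh) (≈ 350).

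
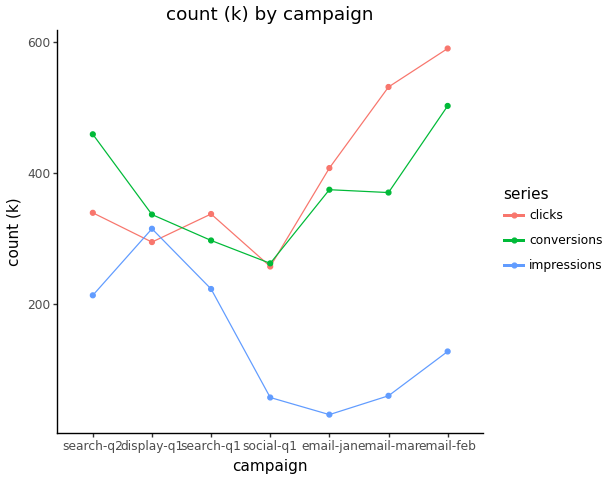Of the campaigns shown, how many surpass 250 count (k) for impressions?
Above 250: display-q1.

1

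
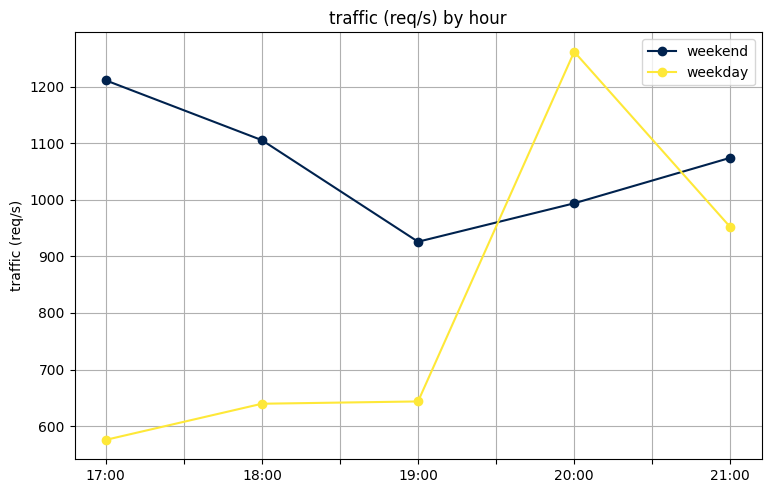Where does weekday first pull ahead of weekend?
20:00

19:00: weekday ≈ 600 vs weekend ≈ 900 (not yet); 20:00: weekday ≈ 1300 vs weekend ≈ 1000 (first crossover).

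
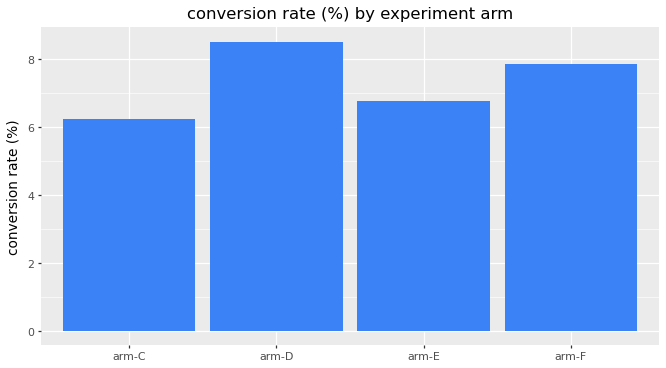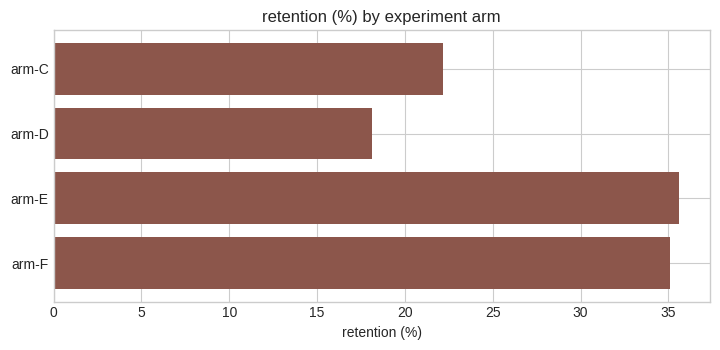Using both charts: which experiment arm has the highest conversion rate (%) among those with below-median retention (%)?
arm-D

Chart 2 median retention (%) ≈ 30; below-median experiment arms: arm-C, arm-D. Among those, arm-D has the highest conversion rate (%) (≈ 9).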